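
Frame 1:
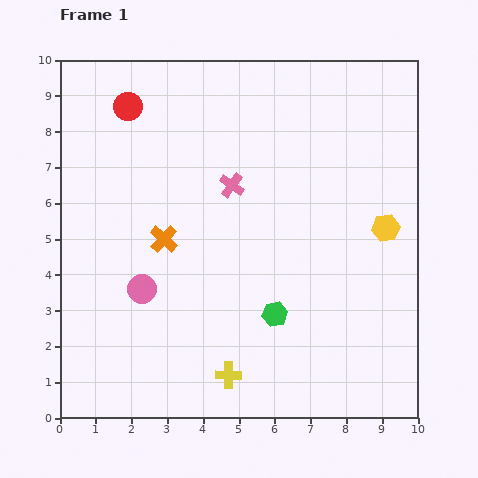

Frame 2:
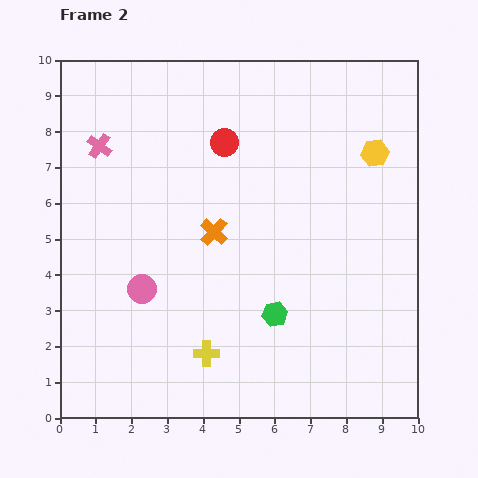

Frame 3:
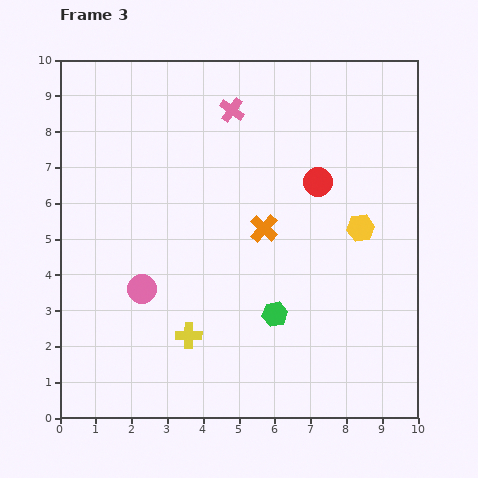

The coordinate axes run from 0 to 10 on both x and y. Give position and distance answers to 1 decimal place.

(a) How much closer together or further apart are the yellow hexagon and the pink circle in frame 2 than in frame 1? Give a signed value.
+0.5

Distance in frame 1: 7.0. Distance in frame 2: 7.5.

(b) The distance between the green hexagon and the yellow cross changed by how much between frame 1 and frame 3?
+0.4

Distance in frame 1: 2.1. Distance in frame 3: 2.5.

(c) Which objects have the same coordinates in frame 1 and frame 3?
the green hexagon, the pink circle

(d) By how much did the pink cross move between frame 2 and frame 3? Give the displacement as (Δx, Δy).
(3.7, 1.0)

The pink cross was at (1.1, 7.6) in frame 2 and (4.8, 8.6) in frame 3.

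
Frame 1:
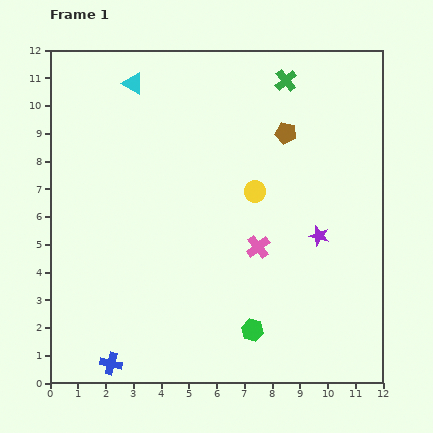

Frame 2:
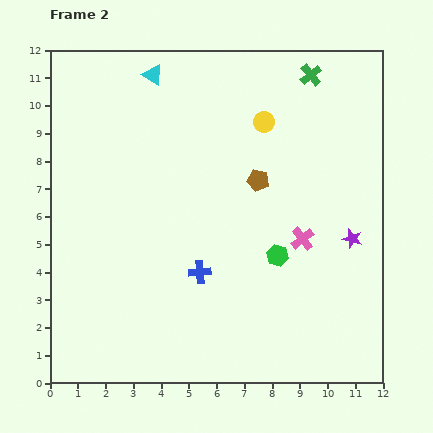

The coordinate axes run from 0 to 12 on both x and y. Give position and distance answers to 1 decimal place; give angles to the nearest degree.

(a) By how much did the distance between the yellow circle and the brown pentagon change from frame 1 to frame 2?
-0.3

Distance in frame 1: 2.4. Distance in frame 2: 2.1.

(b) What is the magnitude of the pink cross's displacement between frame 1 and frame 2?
1.6

The pink cross moved from (7.5, 4.9) to (9.1, 5.2), a distance of √(1.6² + 0.3²) ≈ 1.6.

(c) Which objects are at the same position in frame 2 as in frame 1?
none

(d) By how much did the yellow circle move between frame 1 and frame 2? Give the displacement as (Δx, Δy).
(0.3, 2.5)

The yellow circle was at (7.4, 6.9) in frame 1 and (7.7, 9.4) in frame 2.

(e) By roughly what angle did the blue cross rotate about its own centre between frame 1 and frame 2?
19° counter-clockwise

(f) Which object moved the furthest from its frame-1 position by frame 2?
the blue cross

(moved 4.6; next 2.8)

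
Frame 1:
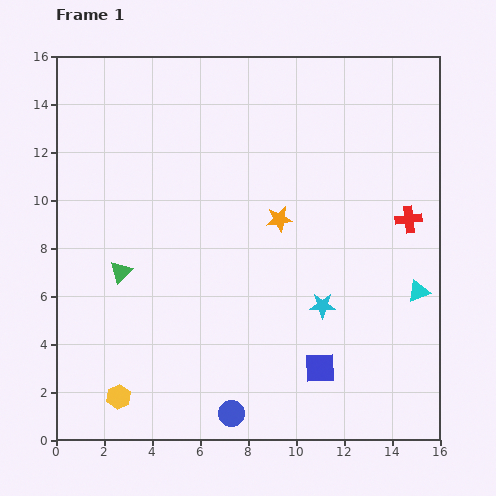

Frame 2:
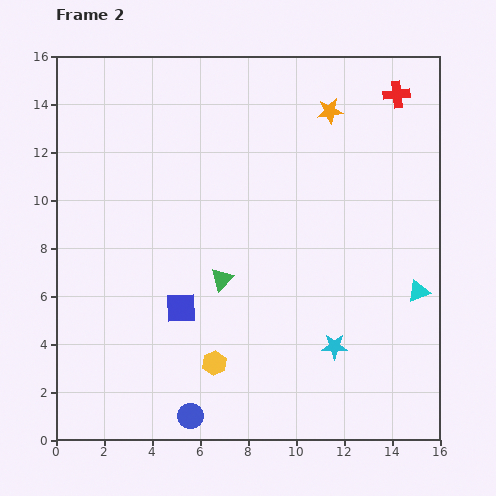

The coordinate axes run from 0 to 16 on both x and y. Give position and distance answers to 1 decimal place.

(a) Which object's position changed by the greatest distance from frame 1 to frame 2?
the blue square

(moved 6.3; next 5.2)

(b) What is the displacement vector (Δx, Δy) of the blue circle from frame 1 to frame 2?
(-1.7, -0.1)

The blue circle was at (7.3, 1.1) in frame 1 and (5.6, 1.0) in frame 2.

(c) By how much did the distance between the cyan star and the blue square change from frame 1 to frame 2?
+4.0

Distance in frame 1: 2.6. Distance in frame 2: 6.6.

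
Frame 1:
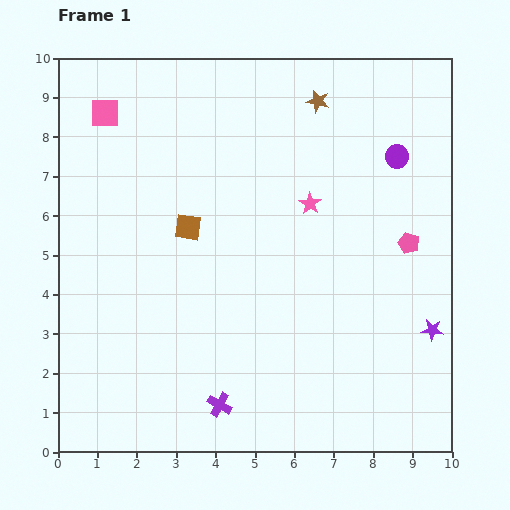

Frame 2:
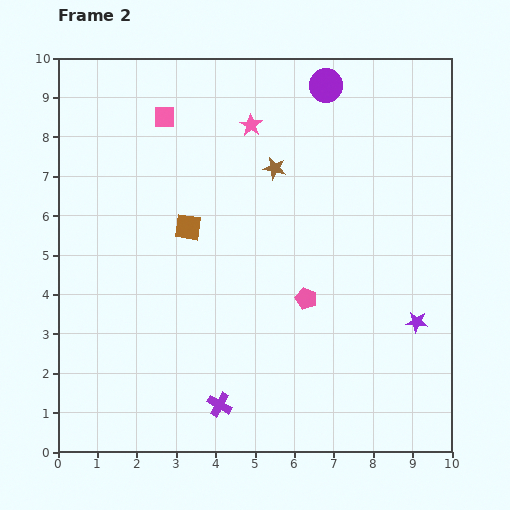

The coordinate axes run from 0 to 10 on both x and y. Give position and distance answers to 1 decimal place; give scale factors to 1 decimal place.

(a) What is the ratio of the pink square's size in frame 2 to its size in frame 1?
0.7×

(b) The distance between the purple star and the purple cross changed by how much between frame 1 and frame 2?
-0.3

Distance in frame 1: 5.7. Distance in frame 2: 5.4.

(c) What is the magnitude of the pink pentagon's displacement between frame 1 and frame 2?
3.0

The pink pentagon moved from (8.9, 5.3) to (6.3, 3.9), a distance of √(2.6² + 1.4²) ≈ 3.0.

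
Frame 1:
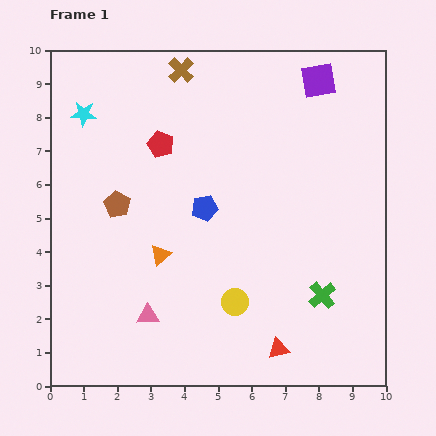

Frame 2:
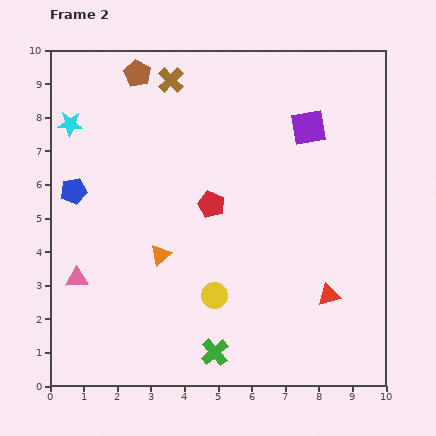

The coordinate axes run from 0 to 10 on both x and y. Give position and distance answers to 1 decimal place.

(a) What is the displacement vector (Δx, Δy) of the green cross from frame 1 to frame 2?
(-3.2, -1.7)

The green cross was at (8.1, 2.7) in frame 1 and (4.9, 1.0) in frame 2.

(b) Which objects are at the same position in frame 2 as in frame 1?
the orange triangle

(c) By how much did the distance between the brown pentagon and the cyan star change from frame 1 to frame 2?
-0.4

Distance in frame 1: 2.9. Distance in frame 2: 2.5.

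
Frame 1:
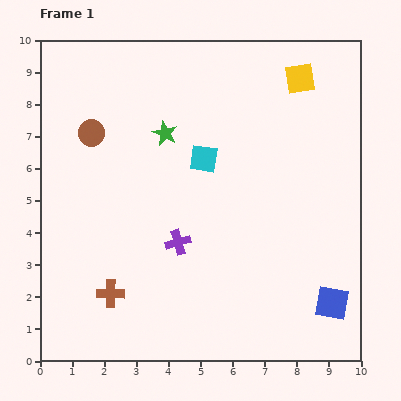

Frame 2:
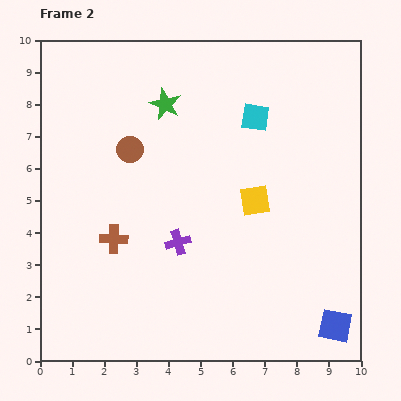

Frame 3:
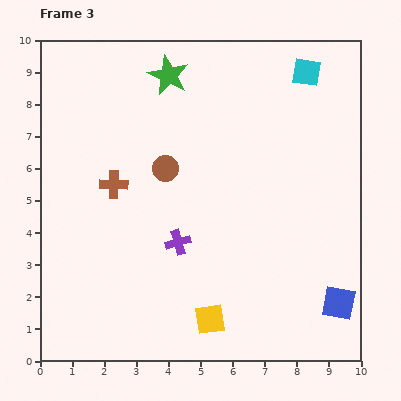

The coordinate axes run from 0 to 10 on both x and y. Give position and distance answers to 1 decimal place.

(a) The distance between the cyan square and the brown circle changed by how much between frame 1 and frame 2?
+0.4

Distance in frame 1: 3.6. Distance in frame 2: 4.0.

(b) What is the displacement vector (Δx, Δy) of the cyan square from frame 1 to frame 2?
(1.6, 1.3)

The cyan square was at (5.1, 6.3) in frame 1 and (6.7, 7.6) in frame 2.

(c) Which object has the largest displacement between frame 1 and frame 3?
the yellow square

(moved 8.0; next 4.2)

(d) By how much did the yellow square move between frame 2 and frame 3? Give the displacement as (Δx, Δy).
(-1.4, -3.7)

The yellow square was at (6.7, 5.0) in frame 2 and (5.3, 1.3) in frame 3.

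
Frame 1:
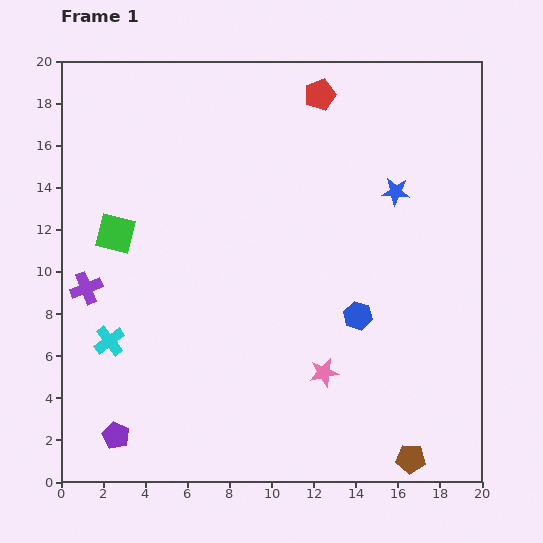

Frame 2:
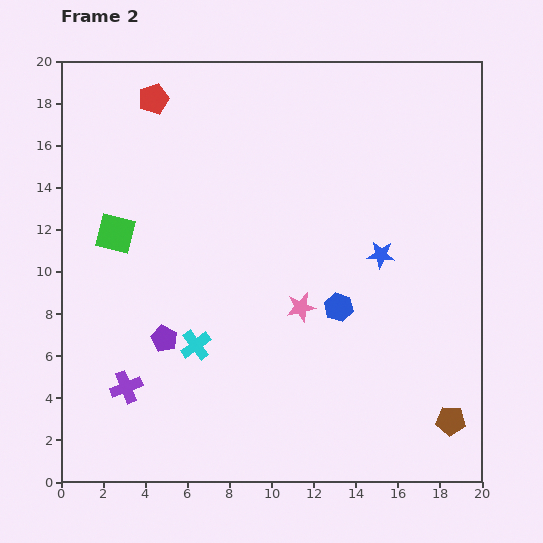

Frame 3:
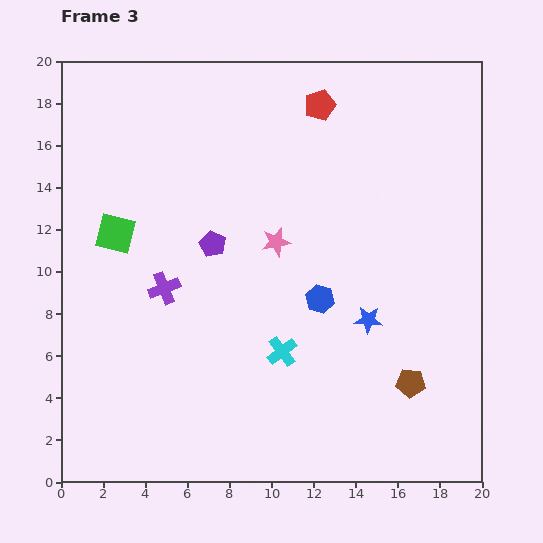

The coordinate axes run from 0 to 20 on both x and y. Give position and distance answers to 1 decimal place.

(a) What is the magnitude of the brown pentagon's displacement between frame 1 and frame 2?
2.6

The brown pentagon moved from (16.6, 1.1) to (18.5, 2.9), a distance of √(1.9² + 1.8²) ≈ 2.6.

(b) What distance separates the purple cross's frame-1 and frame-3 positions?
3.7

The purple cross moved from (1.2, 9.2) to (4.9, 9.2), a distance of √(3.7² + 0.0²) ≈ 3.7.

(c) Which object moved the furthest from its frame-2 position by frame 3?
the red pentagon

(moved 7.9; next 5.1)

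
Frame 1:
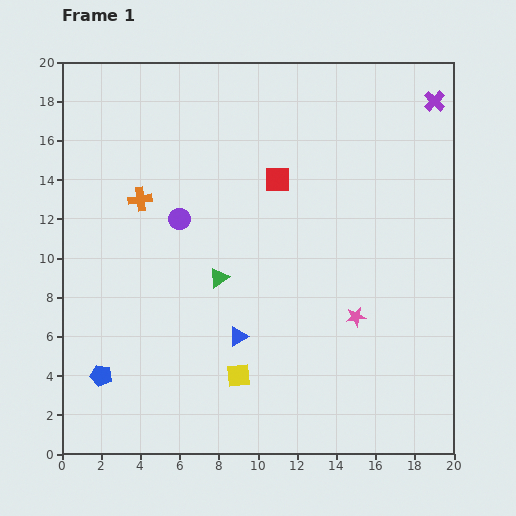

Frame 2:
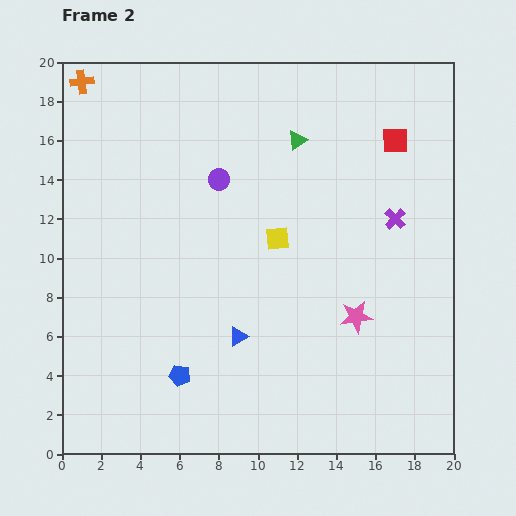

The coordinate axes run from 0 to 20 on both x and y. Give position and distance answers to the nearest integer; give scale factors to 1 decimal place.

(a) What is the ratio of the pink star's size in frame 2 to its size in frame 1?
1.7×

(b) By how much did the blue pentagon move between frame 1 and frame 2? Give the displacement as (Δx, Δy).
(4, 0)

The blue pentagon was at (2, 4) in frame 1 and (6, 4) in frame 2.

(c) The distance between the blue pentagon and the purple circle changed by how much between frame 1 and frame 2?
+1

Distance in frame 1: 9. Distance in frame 2: 10.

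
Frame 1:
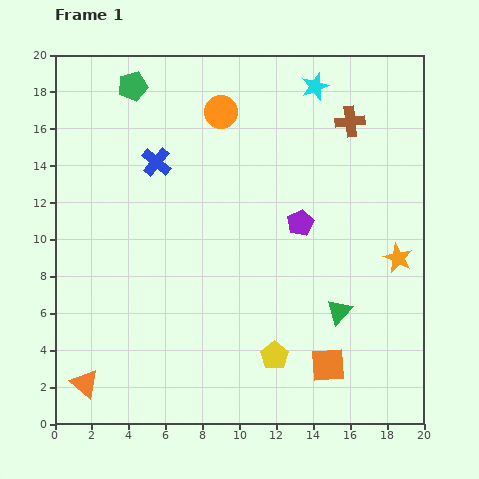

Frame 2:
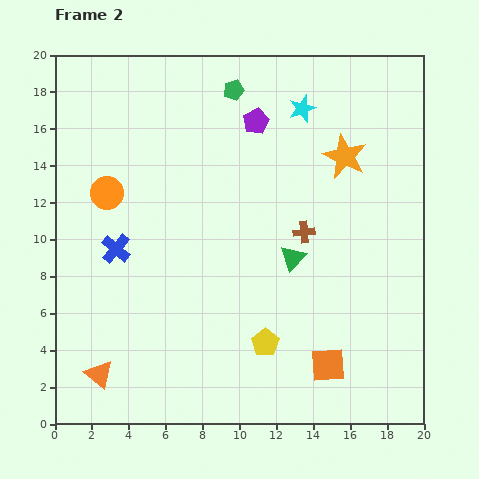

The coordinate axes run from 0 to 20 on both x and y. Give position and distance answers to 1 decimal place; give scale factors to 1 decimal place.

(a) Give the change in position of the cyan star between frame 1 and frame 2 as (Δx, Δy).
(-0.7, -1.2)

The cyan star was at (14.1, 18.3) in frame 1 and (13.4, 17.1) in frame 2.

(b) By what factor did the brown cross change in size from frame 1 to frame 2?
0.7×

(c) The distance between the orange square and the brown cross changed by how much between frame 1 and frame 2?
-6.0

Distance in frame 1: 13.3. Distance in frame 2: 7.3.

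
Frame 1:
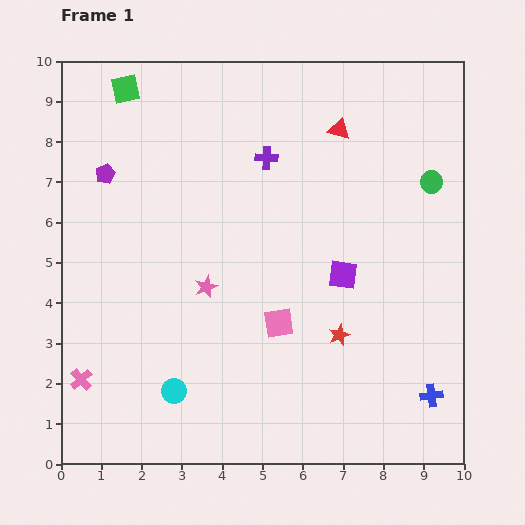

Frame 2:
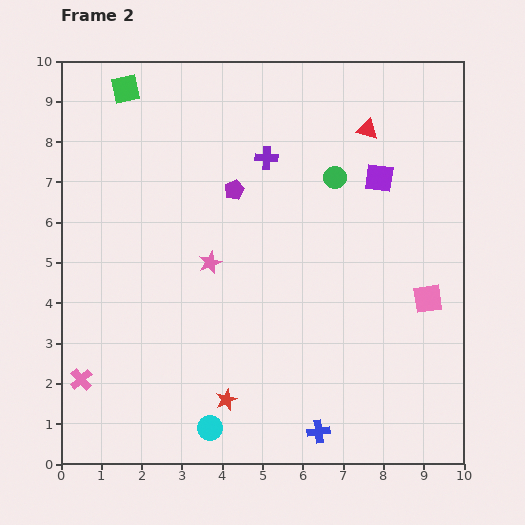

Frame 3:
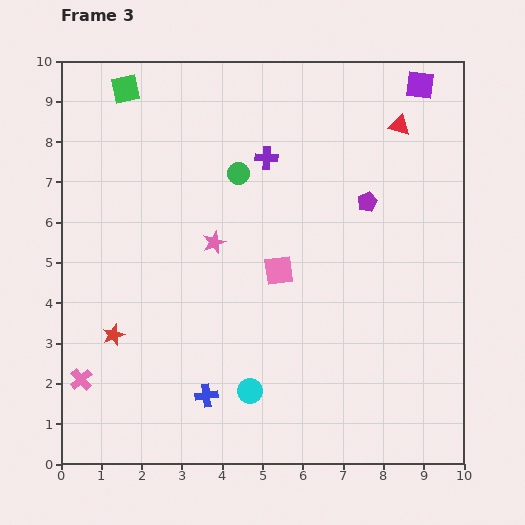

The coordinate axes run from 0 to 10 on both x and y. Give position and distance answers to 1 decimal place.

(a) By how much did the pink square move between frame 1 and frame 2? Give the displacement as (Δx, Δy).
(3.7, 0.6)

The pink square was at (5.4, 3.5) in frame 1 and (9.1, 4.1) in frame 2.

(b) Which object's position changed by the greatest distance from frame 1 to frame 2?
the pink square

(moved 3.7; next 3.2)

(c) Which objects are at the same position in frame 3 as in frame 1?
the green square, the pink cross, the purple cross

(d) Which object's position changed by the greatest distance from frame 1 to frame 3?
the purple pentagon

(moved 6.5; next 5.6)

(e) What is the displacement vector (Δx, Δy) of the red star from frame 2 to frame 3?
(-2.8, 1.6)

The red star was at (4.1, 1.6) in frame 2 and (1.3, 3.2) in frame 3.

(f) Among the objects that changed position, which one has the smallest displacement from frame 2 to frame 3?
the pink star

(moved 0.5)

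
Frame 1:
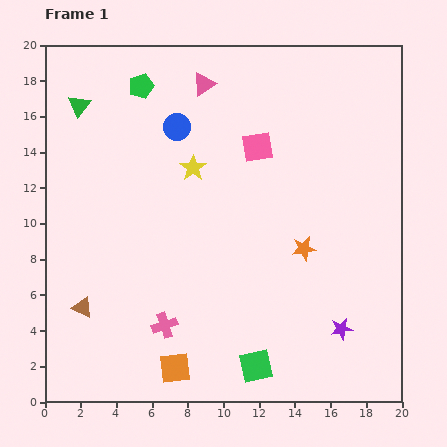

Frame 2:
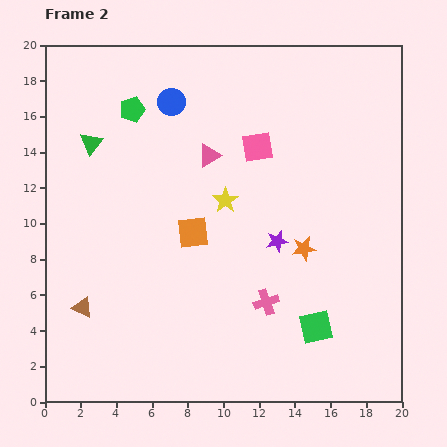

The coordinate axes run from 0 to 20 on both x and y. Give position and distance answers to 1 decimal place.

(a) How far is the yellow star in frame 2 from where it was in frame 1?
2.5

The yellow star moved from (8.3, 13.1) to (10.1, 11.3), a distance of √(1.8² + 1.8²) ≈ 2.5.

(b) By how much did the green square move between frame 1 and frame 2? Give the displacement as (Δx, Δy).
(3.4, 2.2)

The green square was at (11.8, 2.0) in frame 1 and (15.2, 4.2) in frame 2.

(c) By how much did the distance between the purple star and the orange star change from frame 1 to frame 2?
-3.4

Distance in frame 1: 5.0. Distance in frame 2: 1.6.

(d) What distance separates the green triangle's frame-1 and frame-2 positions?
2.2

The green triangle moved from (1.9, 16.6) to (2.6, 14.5), a distance of √(0.7² + 2.1²) ≈ 2.2.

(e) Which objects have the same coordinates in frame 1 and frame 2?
the brown triangle, the orange star, the pink square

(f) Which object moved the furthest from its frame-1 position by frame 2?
the orange square

(moved 7.7; next 6.1)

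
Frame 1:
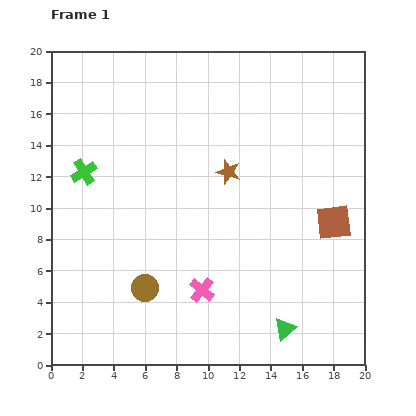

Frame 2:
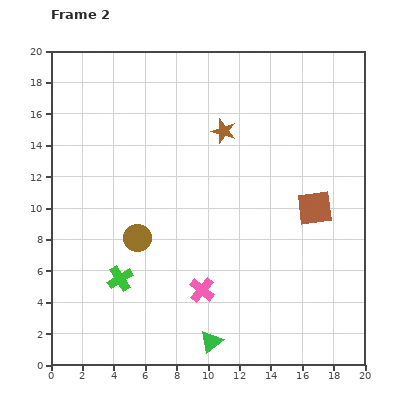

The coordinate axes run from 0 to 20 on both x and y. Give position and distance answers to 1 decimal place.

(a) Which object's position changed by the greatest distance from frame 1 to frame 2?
the green cross

(moved 7.2; next 4.8)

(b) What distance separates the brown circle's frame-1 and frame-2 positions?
3.2

The brown circle moved from (6.0, 4.9) to (5.5, 8.1), a distance of √(0.5² + 3.2²) ≈ 3.2.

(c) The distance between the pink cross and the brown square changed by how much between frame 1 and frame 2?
-0.5

Distance in frame 1: 9.4. Distance in frame 2: 8.9.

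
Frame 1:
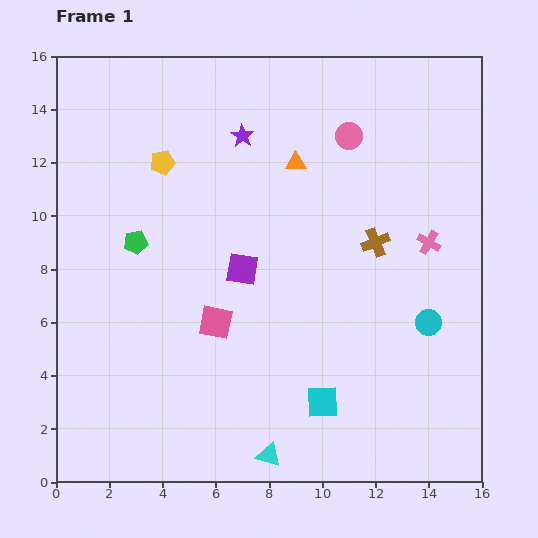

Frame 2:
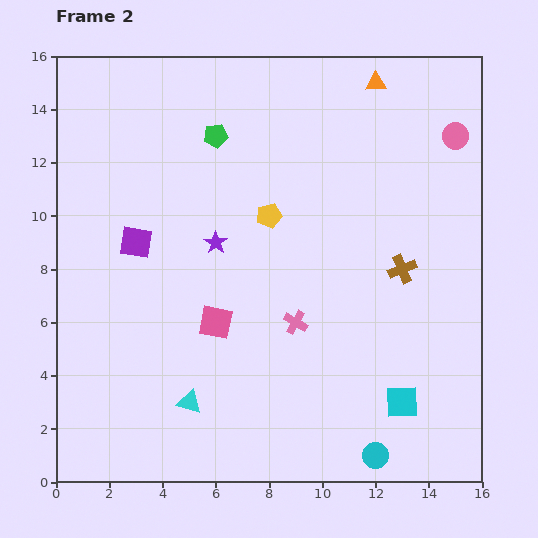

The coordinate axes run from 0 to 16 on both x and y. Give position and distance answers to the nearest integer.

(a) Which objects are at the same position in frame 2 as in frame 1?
the pink square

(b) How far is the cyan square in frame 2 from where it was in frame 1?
3

The cyan square moved from (10, 3) to (13, 3), a distance of √(3² + 0²) ≈ 3.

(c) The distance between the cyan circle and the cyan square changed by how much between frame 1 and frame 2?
-3

Distance in frame 1: 5. Distance in frame 2: 2.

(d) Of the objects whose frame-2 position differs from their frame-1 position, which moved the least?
the brown cross

(moved 1)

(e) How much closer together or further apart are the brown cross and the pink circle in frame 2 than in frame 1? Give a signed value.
+1

Distance in frame 1: 4. Distance in frame 2: 5.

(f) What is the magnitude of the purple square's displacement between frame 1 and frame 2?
4

The purple square moved from (7, 8) to (3, 9), a distance of √(4² + 1²) ≈ 4.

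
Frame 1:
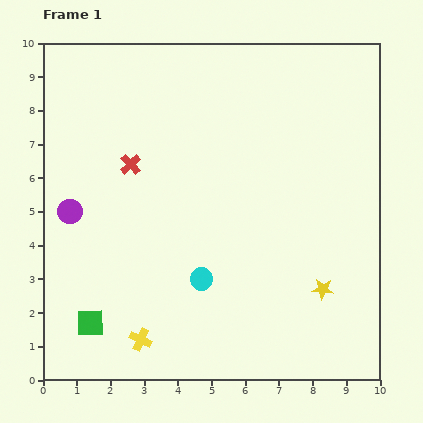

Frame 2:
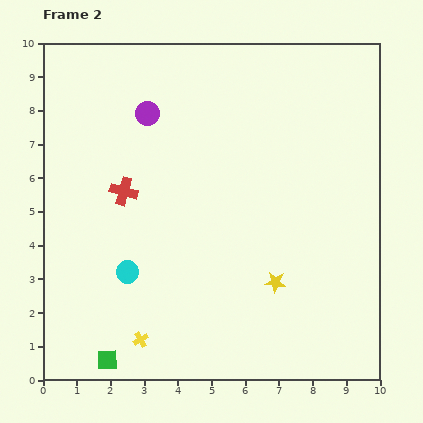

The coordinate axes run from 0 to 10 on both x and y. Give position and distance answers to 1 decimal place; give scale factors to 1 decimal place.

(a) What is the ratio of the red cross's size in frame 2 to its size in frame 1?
1.3×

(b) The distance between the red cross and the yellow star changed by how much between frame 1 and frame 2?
-1.6

Distance in frame 1: 6.8. Distance in frame 2: 5.2.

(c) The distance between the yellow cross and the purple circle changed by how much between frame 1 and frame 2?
+2.4

Distance in frame 1: 4.3. Distance in frame 2: 6.7.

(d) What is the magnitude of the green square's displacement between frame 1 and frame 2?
1.2

The green square moved from (1.4, 1.7) to (1.9, 0.6), a distance of √(0.5² + 1.1²) ≈ 1.2.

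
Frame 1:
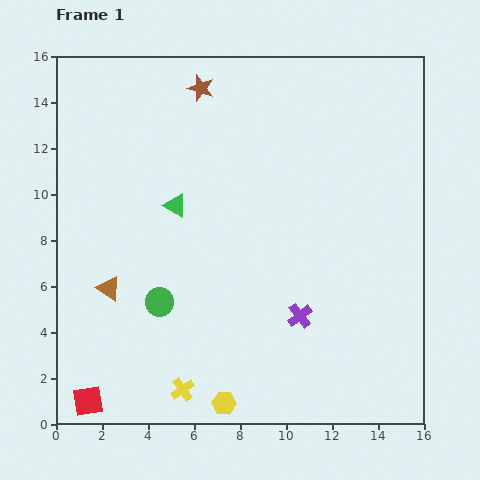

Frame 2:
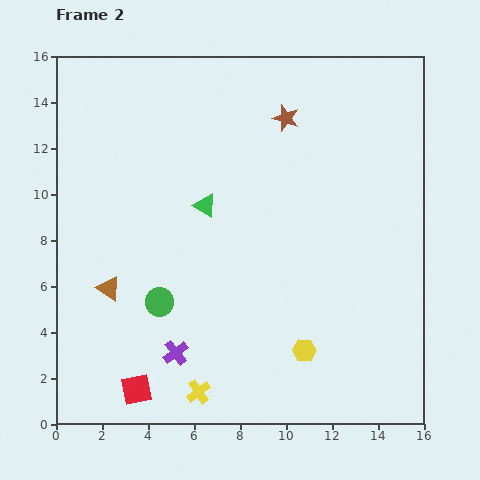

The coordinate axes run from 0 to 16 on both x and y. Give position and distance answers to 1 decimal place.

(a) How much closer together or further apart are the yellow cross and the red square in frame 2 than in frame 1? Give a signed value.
-1.4

Distance in frame 1: 4.1. Distance in frame 2: 2.7.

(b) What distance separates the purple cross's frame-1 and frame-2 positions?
5.6

The purple cross moved from (10.6, 4.7) to (5.2, 3.1), a distance of √(5.4² + 1.6²) ≈ 5.6.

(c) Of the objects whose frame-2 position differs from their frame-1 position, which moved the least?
the yellow cross

(moved 0.7)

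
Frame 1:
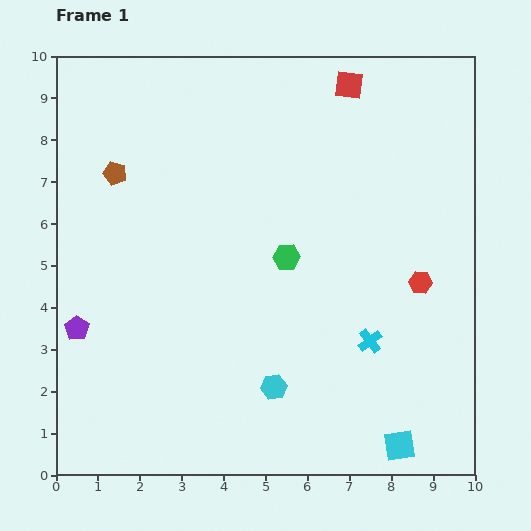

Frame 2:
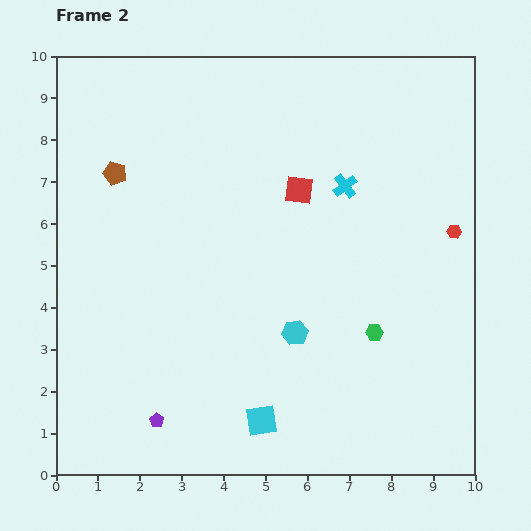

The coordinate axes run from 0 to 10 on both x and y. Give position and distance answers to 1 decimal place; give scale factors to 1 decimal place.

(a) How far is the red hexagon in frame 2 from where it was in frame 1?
1.4

The red hexagon moved from (8.7, 4.6) to (9.5, 5.8), a distance of √(0.8² + 1.2²) ≈ 1.4.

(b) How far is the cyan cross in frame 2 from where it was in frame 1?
3.7

The cyan cross moved from (7.5, 3.2) to (6.9, 6.9), a distance of √(0.6² + 3.7²) ≈ 3.7.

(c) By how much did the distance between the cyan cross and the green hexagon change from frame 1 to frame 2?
+0.8

Distance in frame 1: 2.8. Distance in frame 2: 3.6.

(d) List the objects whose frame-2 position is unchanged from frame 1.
the brown pentagon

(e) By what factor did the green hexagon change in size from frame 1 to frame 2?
0.6×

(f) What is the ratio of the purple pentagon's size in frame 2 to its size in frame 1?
0.6×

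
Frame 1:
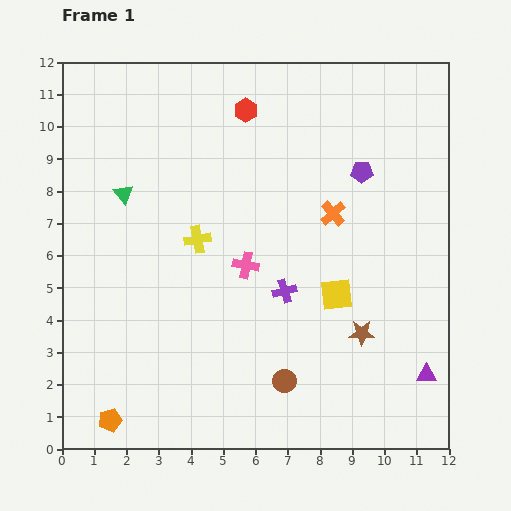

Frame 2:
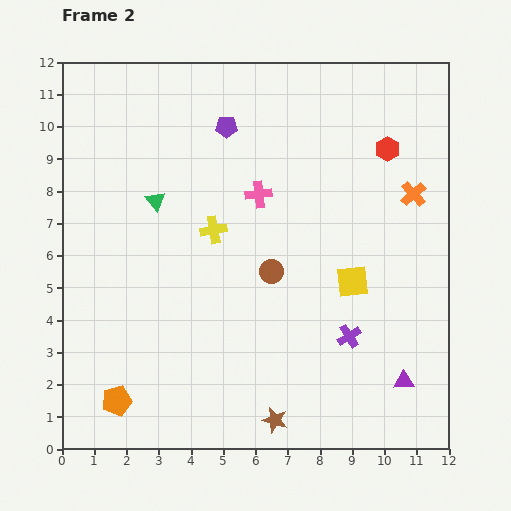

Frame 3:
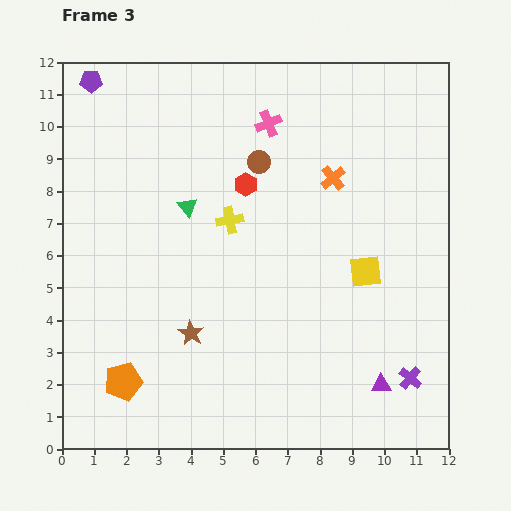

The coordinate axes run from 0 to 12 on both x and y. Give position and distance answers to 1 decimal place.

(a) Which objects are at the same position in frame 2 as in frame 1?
none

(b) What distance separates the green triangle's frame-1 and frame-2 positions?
1.0

The green triangle moved from (1.9, 7.9) to (2.9, 7.7), a distance of √(1.0² + 0.2²) ≈ 1.0.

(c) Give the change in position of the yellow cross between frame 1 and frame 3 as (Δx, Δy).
(1.0, 0.6)

The yellow cross was at (4.2, 6.5) in frame 1 and (5.2, 7.1) in frame 3.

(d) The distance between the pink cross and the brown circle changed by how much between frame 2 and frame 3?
-1.2

Distance in frame 2: 2.4. Distance in frame 3: 1.2.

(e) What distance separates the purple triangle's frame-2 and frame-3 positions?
0.7

The purple triangle moved from (10.6, 2.1) to (9.9, 2.0), a distance of √(0.7² + 0.1²) ≈ 0.7.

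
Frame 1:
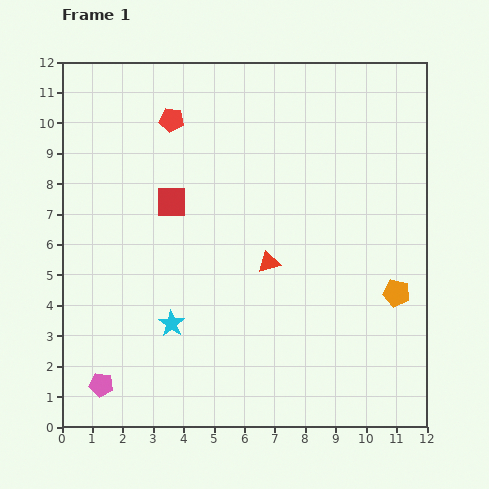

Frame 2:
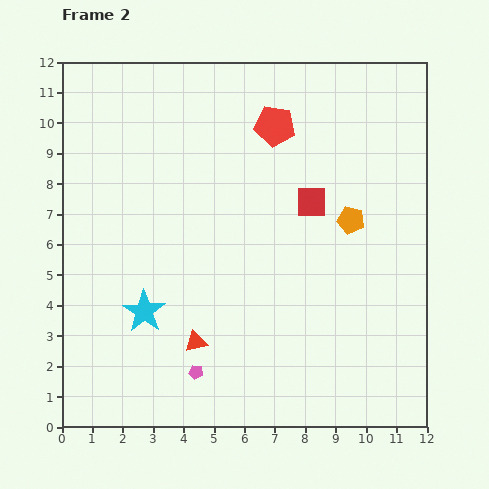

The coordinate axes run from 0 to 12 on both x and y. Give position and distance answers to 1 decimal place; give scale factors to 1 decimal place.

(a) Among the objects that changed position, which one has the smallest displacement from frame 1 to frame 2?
the cyan star

(moved 1.0)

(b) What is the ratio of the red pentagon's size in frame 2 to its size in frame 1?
1.7×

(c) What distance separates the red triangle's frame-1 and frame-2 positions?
3.5

The red triangle moved from (6.8, 5.4) to (4.4, 2.8), a distance of √(2.4² + 2.6²) ≈ 3.5.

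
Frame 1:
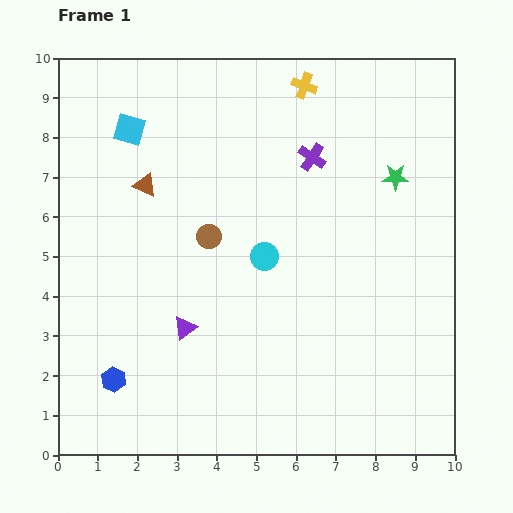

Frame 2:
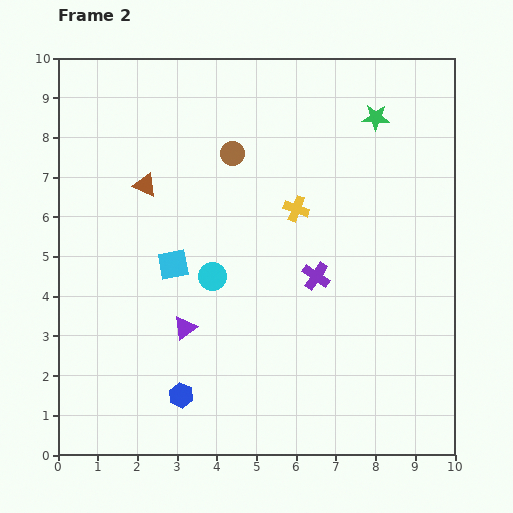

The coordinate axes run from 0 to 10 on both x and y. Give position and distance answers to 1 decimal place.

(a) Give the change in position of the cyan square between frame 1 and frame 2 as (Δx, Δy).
(1.1, -3.4)

The cyan square was at (1.8, 8.2) in frame 1 and (2.9, 4.8) in frame 2.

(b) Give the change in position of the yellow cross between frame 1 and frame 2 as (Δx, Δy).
(-0.2, -3.1)

The yellow cross was at (6.2, 9.3) in frame 1 and (6.0, 6.2) in frame 2.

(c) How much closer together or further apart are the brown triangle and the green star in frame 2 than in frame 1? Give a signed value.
-0.3

Distance in frame 1: 6.3. Distance in frame 2: 6.0.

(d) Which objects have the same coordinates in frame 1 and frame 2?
the purple triangle, the brown triangle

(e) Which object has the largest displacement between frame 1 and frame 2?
the cyan square

(moved 3.6; next 3.1)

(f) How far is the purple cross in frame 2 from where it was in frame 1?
3.0

The purple cross moved from (6.4, 7.5) to (6.5, 4.5), a distance of √(0.1² + 3.0²) ≈ 3.0.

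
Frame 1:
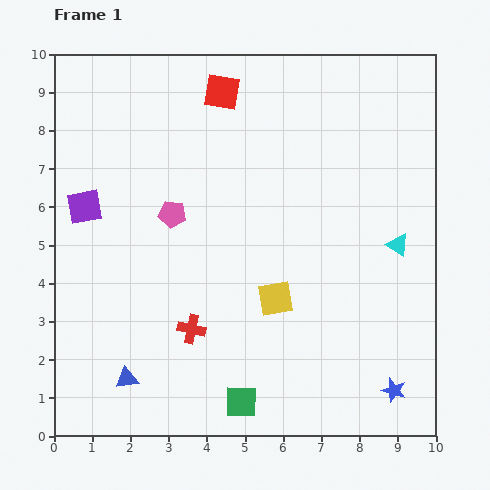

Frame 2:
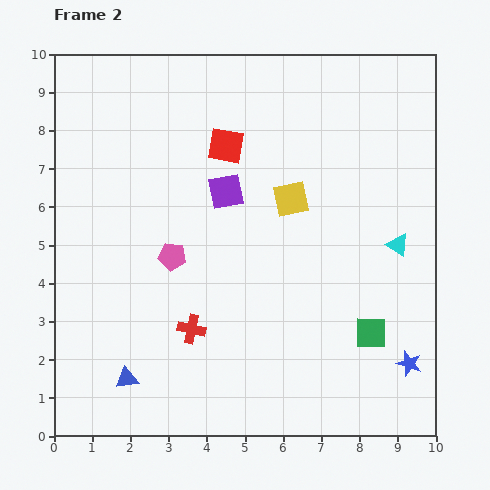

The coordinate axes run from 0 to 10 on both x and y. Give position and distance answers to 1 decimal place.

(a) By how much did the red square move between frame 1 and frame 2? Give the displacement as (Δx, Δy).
(0.1, -1.4)

The red square was at (4.4, 9.0) in frame 1 and (4.5, 7.6) in frame 2.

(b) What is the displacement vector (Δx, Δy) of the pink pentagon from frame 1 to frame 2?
(0.0, -1.1)

The pink pentagon was at (3.1, 5.8) in frame 1 and (3.1, 4.7) in frame 2.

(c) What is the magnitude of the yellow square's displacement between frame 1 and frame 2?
2.6

The yellow square moved from (5.8, 3.6) to (6.2, 6.2), a distance of √(0.4² + 2.6²) ≈ 2.6.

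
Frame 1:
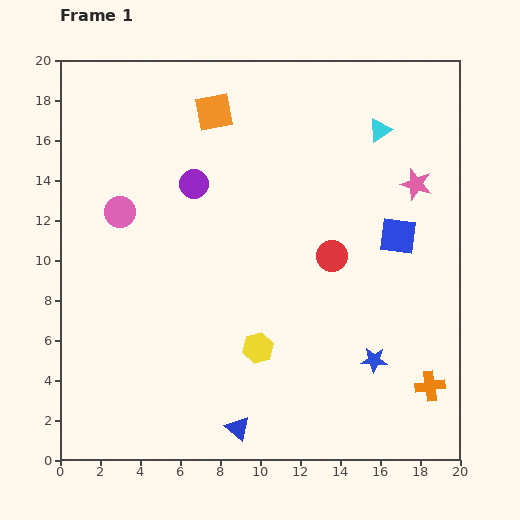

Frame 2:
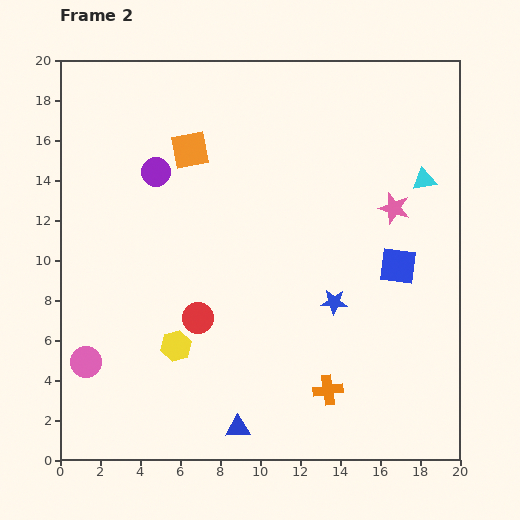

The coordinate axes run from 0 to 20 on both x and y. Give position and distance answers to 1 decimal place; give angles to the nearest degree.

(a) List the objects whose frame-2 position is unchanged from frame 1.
the blue triangle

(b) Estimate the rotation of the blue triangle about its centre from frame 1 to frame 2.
43° counter-clockwise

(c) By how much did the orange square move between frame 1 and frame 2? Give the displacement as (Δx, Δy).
(-1.2, -1.9)

The orange square was at (7.7, 17.4) in frame 1 and (6.5, 15.5) in frame 2.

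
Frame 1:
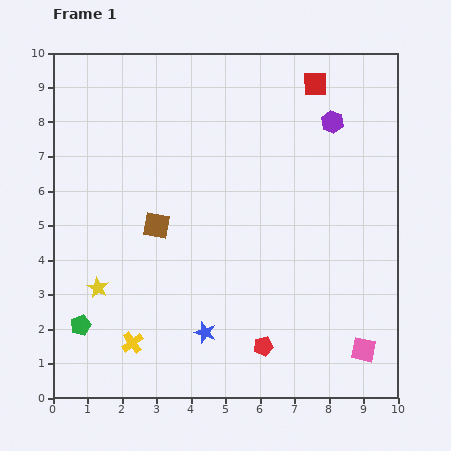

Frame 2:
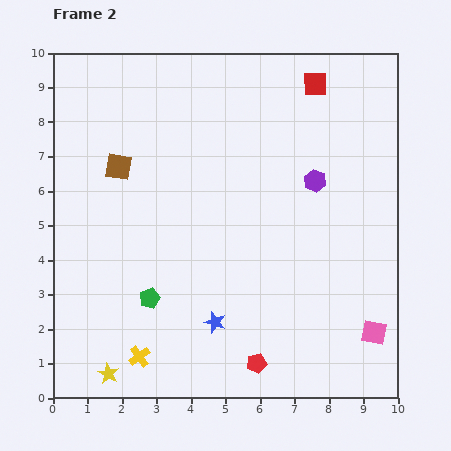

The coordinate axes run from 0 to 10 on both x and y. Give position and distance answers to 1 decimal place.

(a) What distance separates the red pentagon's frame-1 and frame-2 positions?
0.5

The red pentagon moved from (6.1, 1.5) to (5.9, 1.0), a distance of √(0.2² + 0.5²) ≈ 0.5.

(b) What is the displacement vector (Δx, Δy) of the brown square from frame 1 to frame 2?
(-1.1, 1.7)

The brown square was at (3.0, 5.0) in frame 1 and (1.9, 6.7) in frame 2.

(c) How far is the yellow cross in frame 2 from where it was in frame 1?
0.4

The yellow cross moved from (2.3, 1.6) to (2.5, 1.2), a distance of √(0.2² + 0.4²) ≈ 0.4.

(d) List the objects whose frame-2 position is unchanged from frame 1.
the red square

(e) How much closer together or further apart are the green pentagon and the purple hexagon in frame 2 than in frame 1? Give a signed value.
-3.5

Distance in frame 1: 9.4. Distance in frame 2: 5.9.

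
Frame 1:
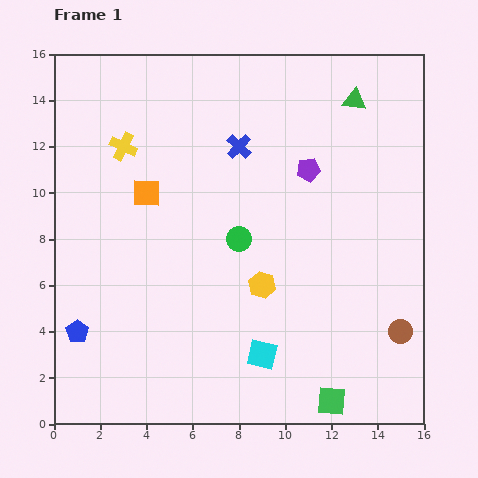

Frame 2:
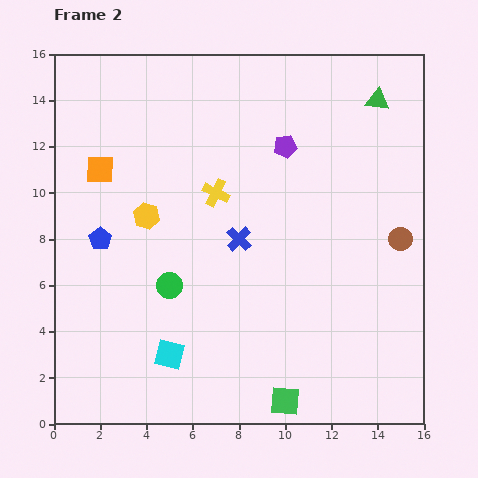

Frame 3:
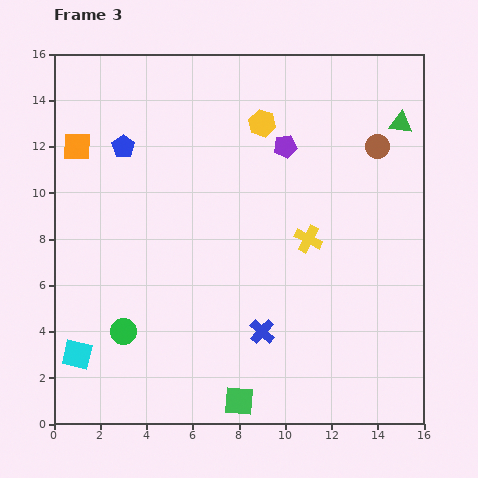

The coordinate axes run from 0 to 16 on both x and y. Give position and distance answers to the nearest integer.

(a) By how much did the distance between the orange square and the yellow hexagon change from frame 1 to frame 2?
-3

Distance in frame 1: 6. Distance in frame 2: 3.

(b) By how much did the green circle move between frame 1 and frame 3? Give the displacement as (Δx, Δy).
(-5, -4)

The green circle was at (8, 8) in frame 1 and (3, 4) in frame 3.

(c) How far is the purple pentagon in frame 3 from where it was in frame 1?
1

The purple pentagon moved from (11, 11) to (10, 12), a distance of √(1² + 1²) ≈ 1.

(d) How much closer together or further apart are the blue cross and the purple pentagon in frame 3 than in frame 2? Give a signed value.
+4

Distance in frame 2: 4. Distance in frame 3: 8.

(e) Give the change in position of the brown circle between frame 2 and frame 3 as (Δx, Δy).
(-1, 4)

The brown circle was at (15, 8) in frame 2 and (14, 12) in frame 3.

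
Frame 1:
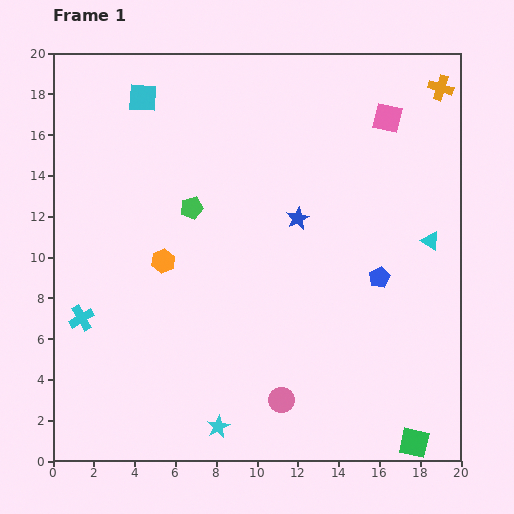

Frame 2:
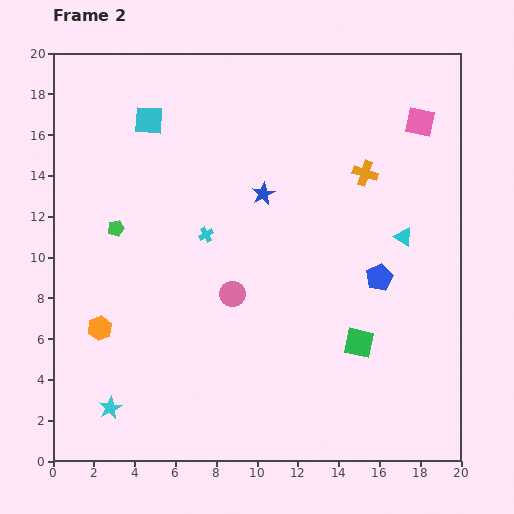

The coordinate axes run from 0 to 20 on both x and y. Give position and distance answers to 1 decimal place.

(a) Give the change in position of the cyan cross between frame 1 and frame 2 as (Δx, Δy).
(6.1, 4.1)

The cyan cross was at (1.4, 7.0) in frame 1 and (7.5, 11.1) in frame 2.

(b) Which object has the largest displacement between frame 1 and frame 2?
the cyan cross

(moved 7.3; next 5.7)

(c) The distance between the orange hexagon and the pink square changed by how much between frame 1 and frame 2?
+5.7

Distance in frame 1: 13.0. Distance in frame 2: 18.7.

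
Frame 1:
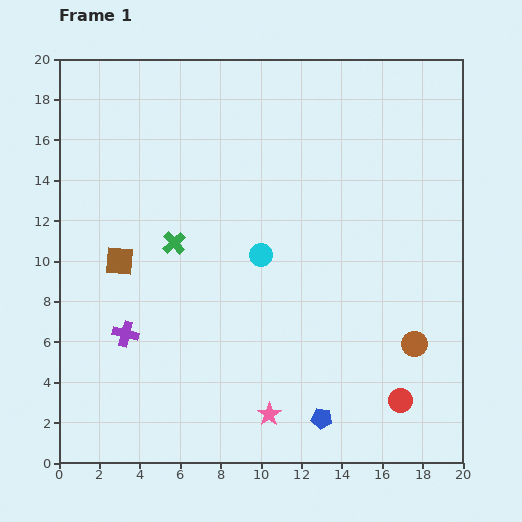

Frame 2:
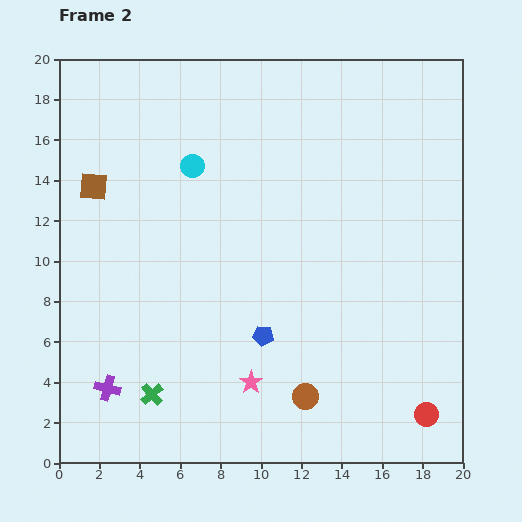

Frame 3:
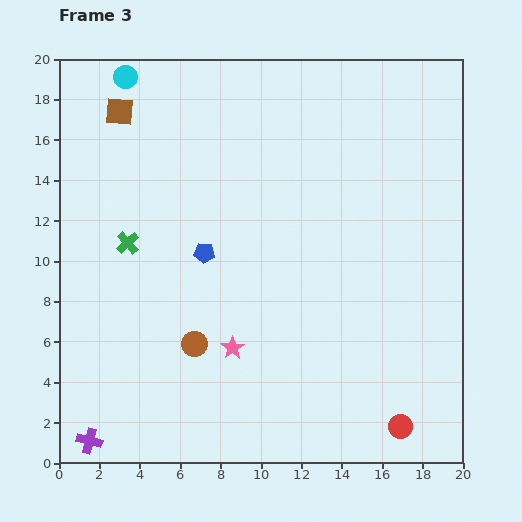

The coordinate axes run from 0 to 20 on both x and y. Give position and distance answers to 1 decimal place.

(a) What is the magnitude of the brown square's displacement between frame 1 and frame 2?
3.9

The brown square moved from (3.0, 10.0) to (1.7, 13.7), a distance of √(1.3² + 3.7²) ≈ 3.9.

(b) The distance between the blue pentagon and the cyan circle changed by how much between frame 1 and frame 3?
+0.9

Distance in frame 1: 8.6. Distance in frame 3: 9.5.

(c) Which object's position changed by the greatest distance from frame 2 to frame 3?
the green cross

(moved 7.6; next 6.1)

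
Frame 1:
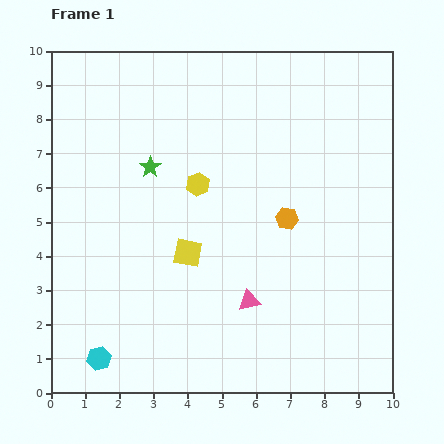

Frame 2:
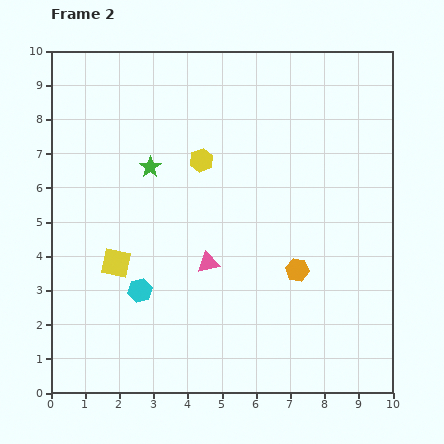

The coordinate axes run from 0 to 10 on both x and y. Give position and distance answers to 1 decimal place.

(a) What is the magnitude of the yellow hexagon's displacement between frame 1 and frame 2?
0.7

The yellow hexagon moved from (4.3, 6.1) to (4.4, 6.8), a distance of √(0.1² + 0.7²) ≈ 0.7.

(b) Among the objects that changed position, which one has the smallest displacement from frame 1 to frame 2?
the yellow hexagon

(moved 0.7)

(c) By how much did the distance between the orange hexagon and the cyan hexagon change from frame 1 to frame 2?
-2.3

Distance in frame 1: 6.9. Distance in frame 2: 4.6.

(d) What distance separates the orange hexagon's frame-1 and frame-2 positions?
1.5

The orange hexagon moved from (6.9, 5.1) to (7.2, 3.6), a distance of √(0.3² + 1.5²) ≈ 1.5.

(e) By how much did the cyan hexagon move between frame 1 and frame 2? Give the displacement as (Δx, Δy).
(1.2, 2.0)

The cyan hexagon was at (1.4, 1.0) in frame 1 and (2.6, 3.0) in frame 2.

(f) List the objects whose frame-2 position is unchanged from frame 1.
the green star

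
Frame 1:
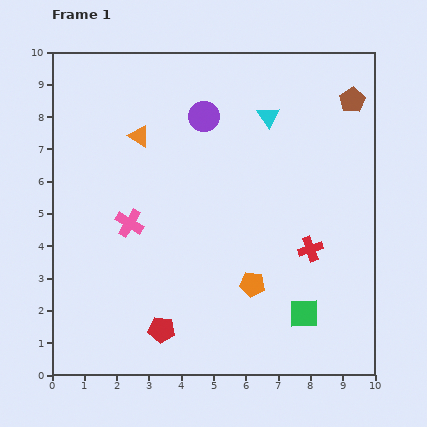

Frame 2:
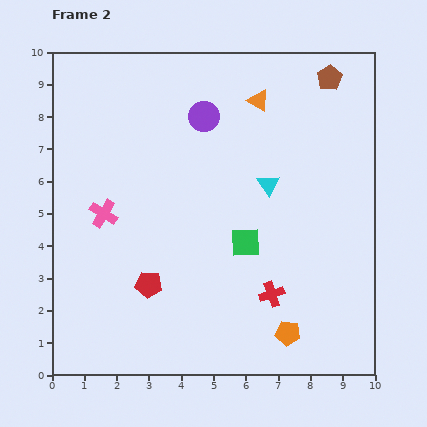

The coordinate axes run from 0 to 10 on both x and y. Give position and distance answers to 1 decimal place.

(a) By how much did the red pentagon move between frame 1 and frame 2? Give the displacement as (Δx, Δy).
(-0.4, 1.4)

The red pentagon was at (3.4, 1.4) in frame 1 and (3.0, 2.8) in frame 2.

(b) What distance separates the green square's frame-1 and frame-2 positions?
2.8

The green square moved from (7.8, 1.9) to (6.0, 4.1), a distance of √(1.8² + 2.2²) ≈ 2.8.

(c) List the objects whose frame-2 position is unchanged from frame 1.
the purple circle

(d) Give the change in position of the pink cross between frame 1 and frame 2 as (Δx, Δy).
(-0.8, 0.3)

The pink cross was at (2.4, 4.7) in frame 1 and (1.6, 5.0) in frame 2.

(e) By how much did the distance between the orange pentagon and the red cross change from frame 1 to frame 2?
-0.8

Distance in frame 1: 2.1. Distance in frame 2: 1.3.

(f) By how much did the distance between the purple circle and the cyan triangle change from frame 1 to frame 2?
+0.9

Distance in frame 1: 2.0. Distance in frame 2: 2.9.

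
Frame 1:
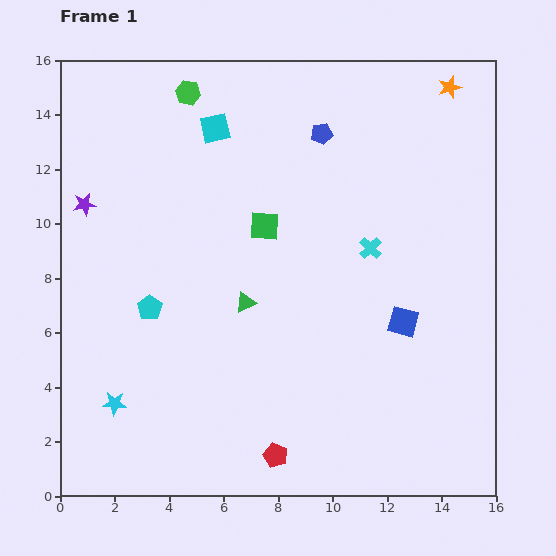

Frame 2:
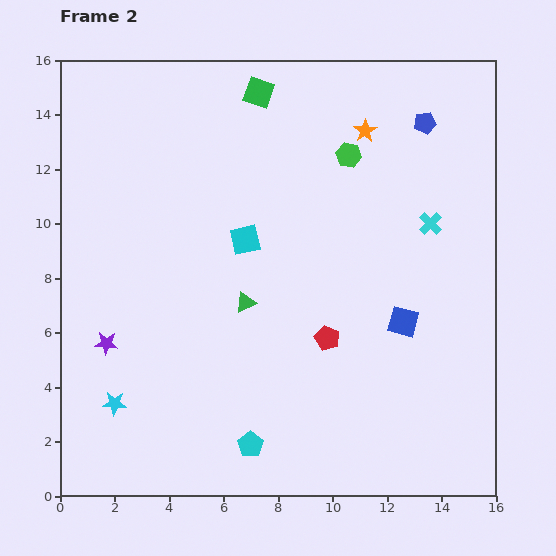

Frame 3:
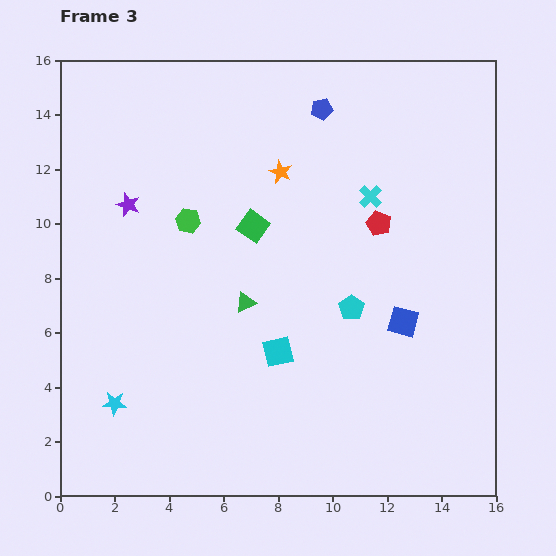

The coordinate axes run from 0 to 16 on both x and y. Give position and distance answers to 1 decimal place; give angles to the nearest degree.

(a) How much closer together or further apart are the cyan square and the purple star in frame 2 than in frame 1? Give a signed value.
+0.8

Distance in frame 1: 5.6. Distance in frame 2: 6.4.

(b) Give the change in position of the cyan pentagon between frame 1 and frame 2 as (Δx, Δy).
(3.7, -5.0)

The cyan pentagon was at (3.3, 6.9) in frame 1 and (7.0, 1.9) in frame 2.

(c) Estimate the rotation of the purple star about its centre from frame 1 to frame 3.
30° clockwise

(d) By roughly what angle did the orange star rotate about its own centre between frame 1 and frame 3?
30° counter-clockwise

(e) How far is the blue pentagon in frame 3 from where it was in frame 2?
3.8

The blue pentagon moved from (13.4, 13.7) to (9.6, 14.2), a distance of √(3.8² + 0.5²) ≈ 3.8.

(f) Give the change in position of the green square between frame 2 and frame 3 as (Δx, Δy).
(-0.2, -4.9)

The green square was at (7.3, 14.8) in frame 2 and (7.1, 9.9) in frame 3.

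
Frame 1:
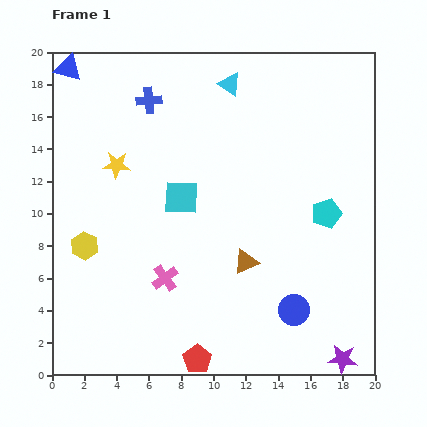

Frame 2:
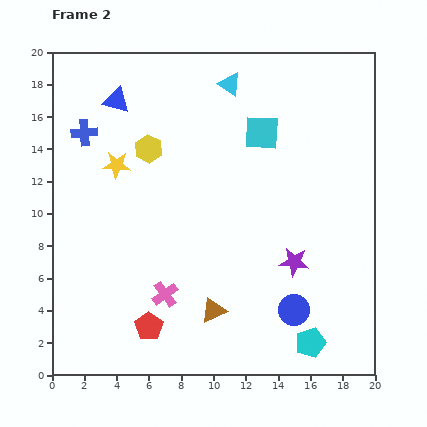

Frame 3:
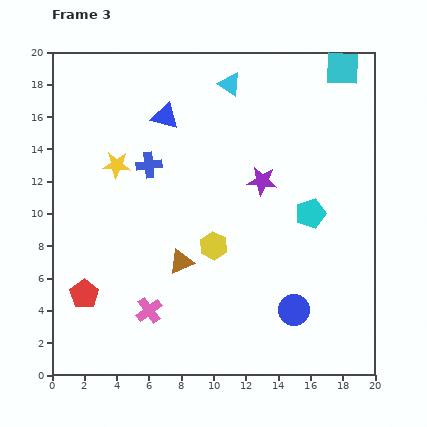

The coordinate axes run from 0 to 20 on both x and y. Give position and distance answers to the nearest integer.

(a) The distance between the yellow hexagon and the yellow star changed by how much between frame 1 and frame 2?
-3

Distance in frame 1: 5. Distance in frame 2: 2.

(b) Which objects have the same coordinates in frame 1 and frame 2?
the blue circle, the cyan triangle, the yellow star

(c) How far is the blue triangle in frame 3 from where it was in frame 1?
7

The blue triangle moved from (1, 19) to (7, 16), a distance of √(6² + 3²) ≈ 7.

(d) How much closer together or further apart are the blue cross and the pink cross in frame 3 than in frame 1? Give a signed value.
-2

Distance in frame 1: 11. Distance in frame 3: 9.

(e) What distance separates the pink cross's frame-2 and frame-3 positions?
1

The pink cross moved from (7, 5) to (6, 4), a distance of √(1² + 1²) ≈ 1.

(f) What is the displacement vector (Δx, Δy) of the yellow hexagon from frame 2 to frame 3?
(4, -6)

The yellow hexagon was at (6, 14) in frame 2 and (10, 8) in frame 3.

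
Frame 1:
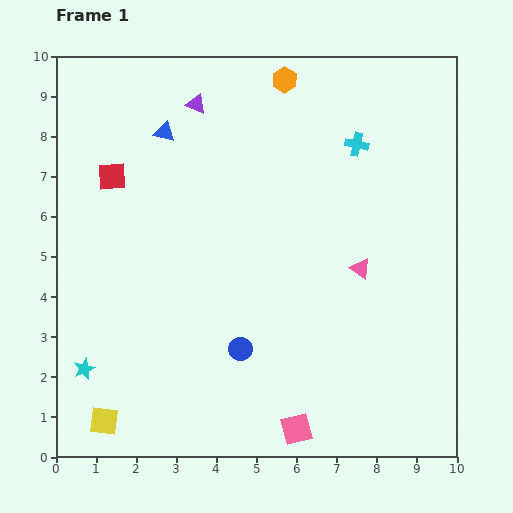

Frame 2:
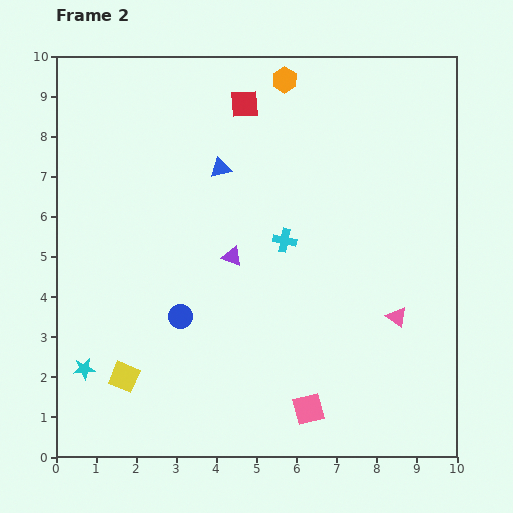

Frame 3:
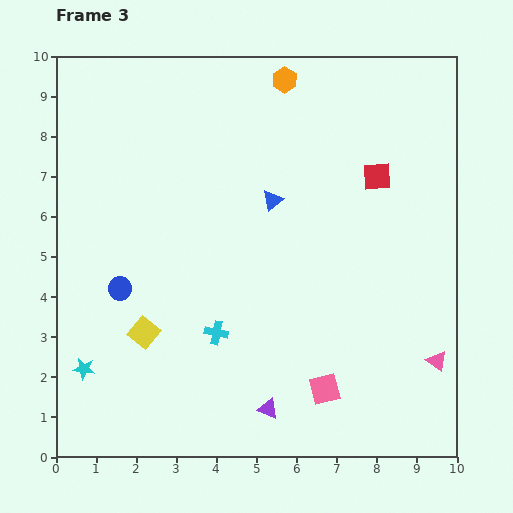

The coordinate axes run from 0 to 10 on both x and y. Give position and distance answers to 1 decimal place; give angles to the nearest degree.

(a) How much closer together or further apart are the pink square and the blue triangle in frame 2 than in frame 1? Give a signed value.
-1.7

Distance in frame 1: 8.1. Distance in frame 2: 6.4.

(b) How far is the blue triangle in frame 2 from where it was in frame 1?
1.7

The blue triangle moved from (2.7, 8.1) to (4.1, 7.2), a distance of √(1.4² + 0.9²) ≈ 1.7.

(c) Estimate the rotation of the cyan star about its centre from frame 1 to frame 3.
30° clockwise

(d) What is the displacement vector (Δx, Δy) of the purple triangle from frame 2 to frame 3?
(0.9, -3.8)

The purple triangle was at (4.4, 5.0) in frame 2 and (5.3, 1.2) in frame 3.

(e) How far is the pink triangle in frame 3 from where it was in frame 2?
1.5

The pink triangle moved from (8.5, 3.5) to (9.5, 2.4), a distance of √(1.0² + 1.1²) ≈ 1.5.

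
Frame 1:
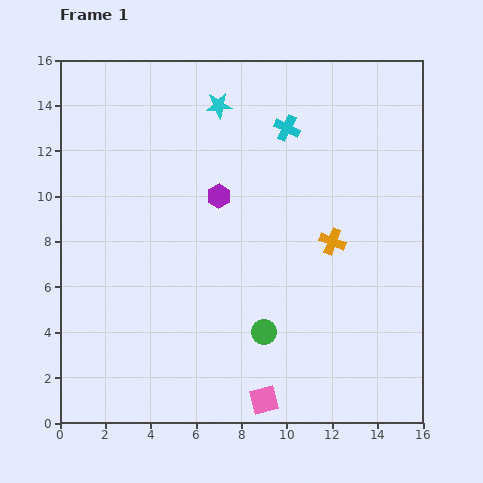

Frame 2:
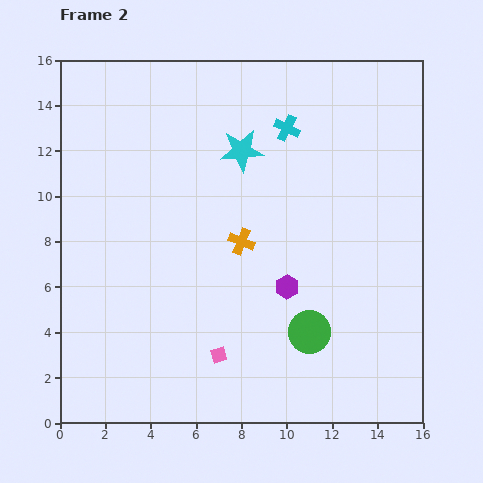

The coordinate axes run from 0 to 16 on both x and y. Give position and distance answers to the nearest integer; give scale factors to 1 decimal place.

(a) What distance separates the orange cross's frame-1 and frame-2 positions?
4

The orange cross moved from (12, 8) to (8, 8), a distance of √(4² + 0²) ≈ 4.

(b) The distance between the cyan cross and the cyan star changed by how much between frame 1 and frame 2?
-1

Distance in frame 1: 3. Distance in frame 2: 2.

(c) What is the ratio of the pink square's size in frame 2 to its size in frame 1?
0.6×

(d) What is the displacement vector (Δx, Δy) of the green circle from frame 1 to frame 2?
(2, 0)

The green circle was at (9, 4) in frame 1 and (11, 4) in frame 2.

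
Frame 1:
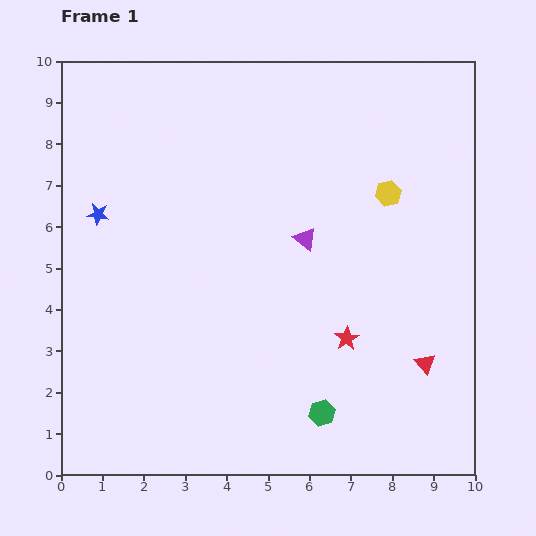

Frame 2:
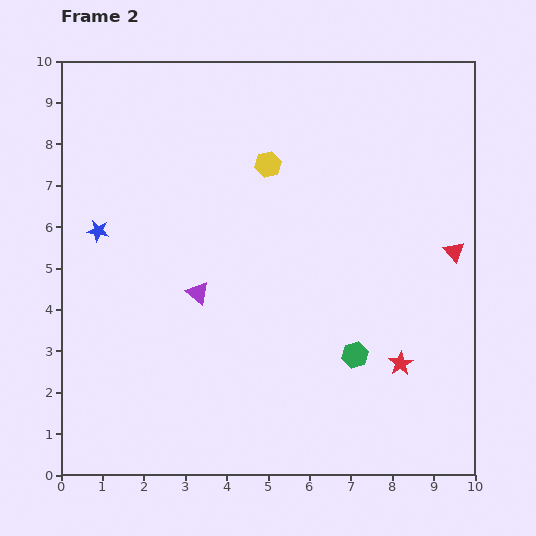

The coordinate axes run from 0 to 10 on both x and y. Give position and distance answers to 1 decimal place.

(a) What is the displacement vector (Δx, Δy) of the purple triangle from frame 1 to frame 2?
(-2.6, -1.3)

The purple triangle was at (5.9, 5.7) in frame 1 and (3.3, 4.4) in frame 2.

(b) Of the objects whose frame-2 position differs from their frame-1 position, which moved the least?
the blue star

(moved 0.4)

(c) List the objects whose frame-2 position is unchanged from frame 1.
none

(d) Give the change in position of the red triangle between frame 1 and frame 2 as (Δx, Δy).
(0.7, 2.7)

The red triangle was at (8.8, 2.7) in frame 1 and (9.5, 5.4) in frame 2.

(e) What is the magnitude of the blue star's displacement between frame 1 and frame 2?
0.4

The blue star moved from (0.9, 6.3) to (0.9, 5.9), a distance of √(0.0² + 0.4²) ≈ 0.4.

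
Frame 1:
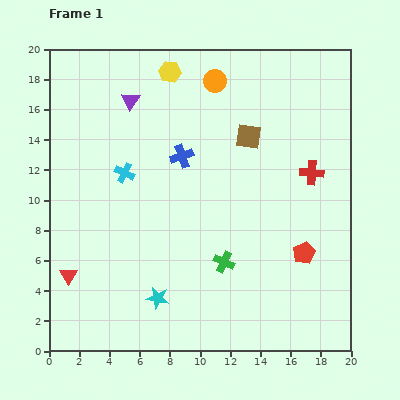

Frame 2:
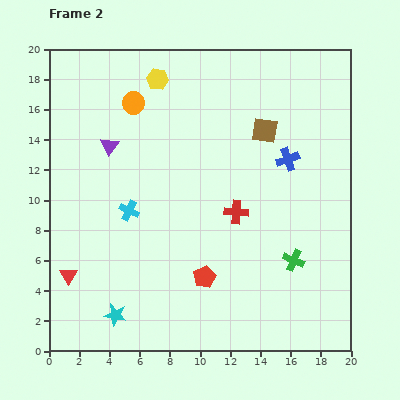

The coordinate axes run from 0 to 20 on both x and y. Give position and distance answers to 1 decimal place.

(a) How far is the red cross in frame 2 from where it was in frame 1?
5.6

The red cross moved from (17.4, 11.8) to (12.4, 9.2), a distance of √(5.0² + 2.6²) ≈ 5.6.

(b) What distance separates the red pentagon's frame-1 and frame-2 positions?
6.8

The red pentagon moved from (16.9, 6.5) to (10.3, 4.9), a distance of √(6.6² + 1.6²) ≈ 6.8.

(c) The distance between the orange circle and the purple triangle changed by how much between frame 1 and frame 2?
-2.5

Distance in frame 1: 5.7. Distance in frame 2: 3.2.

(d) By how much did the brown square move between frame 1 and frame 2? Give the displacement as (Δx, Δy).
(1.1, 0.4)

The brown square was at (13.2, 14.2) in frame 1 and (14.3, 14.6) in frame 2.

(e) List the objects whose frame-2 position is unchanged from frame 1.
the red triangle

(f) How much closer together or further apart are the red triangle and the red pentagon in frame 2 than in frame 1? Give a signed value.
-6.7

Distance in frame 1: 15.7. Distance in frame 2: 9.0.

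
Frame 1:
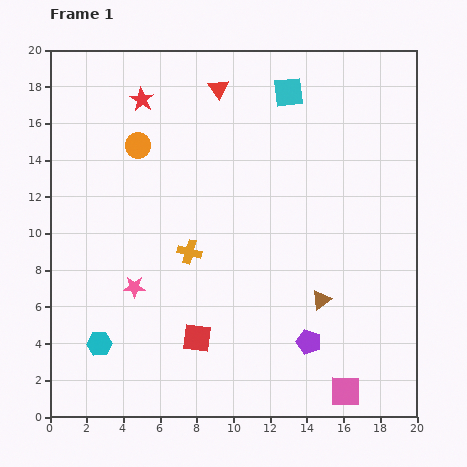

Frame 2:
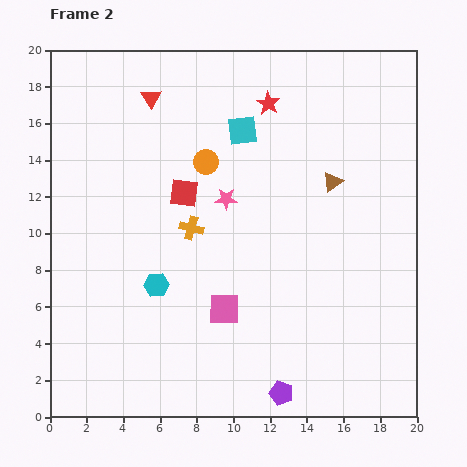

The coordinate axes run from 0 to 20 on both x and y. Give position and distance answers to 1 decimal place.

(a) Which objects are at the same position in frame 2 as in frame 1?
none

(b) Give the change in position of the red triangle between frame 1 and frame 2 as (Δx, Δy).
(-3.7, -0.5)

The red triangle was at (9.2, 17.9) in frame 1 and (5.5, 17.4) in frame 2.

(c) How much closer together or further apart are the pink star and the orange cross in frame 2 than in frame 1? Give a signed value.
-1.1

Distance in frame 1: 3.6. Distance in frame 2: 2.5.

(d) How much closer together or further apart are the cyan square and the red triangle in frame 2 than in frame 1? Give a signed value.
+1.5

Distance in frame 1: 3.8. Distance in frame 2: 5.3.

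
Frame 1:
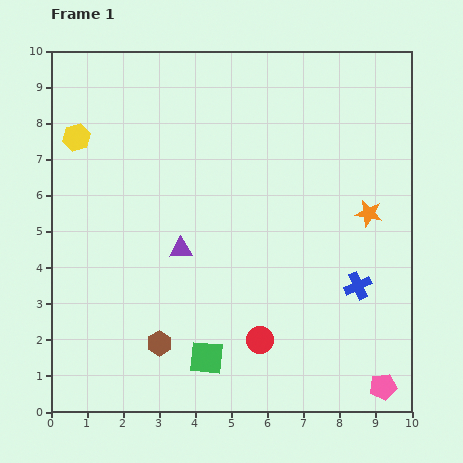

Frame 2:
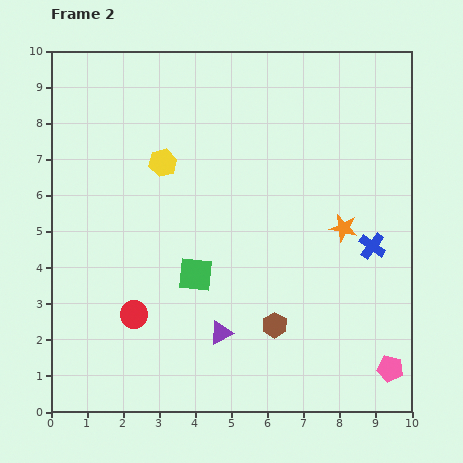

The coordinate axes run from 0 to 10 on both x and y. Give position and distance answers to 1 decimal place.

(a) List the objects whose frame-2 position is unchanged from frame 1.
none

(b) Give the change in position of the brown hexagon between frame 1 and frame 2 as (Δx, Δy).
(3.2, 0.5)

The brown hexagon was at (3.0, 1.9) in frame 1 and (6.2, 2.4) in frame 2.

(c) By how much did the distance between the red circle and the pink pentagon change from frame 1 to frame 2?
+3.7

Distance in frame 1: 3.6. Distance in frame 2: 7.3.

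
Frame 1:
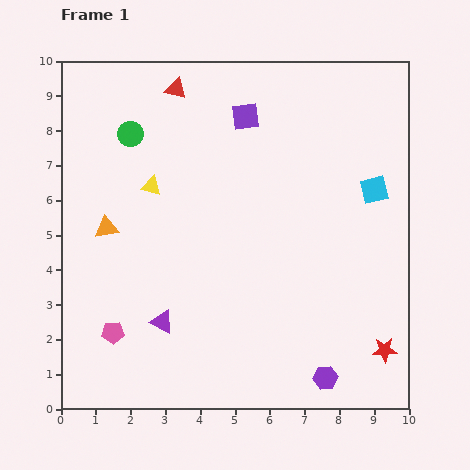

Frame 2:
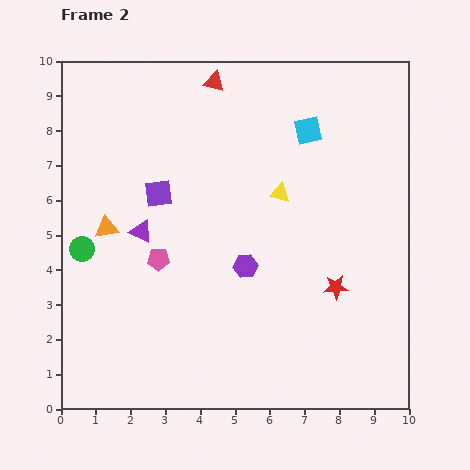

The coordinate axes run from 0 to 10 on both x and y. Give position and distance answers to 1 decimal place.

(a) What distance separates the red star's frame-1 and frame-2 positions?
2.3

The red star moved from (9.3, 1.7) to (7.9, 3.5), a distance of √(1.4² + 1.8²) ≈ 2.3.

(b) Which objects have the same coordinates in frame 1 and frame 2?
the orange triangle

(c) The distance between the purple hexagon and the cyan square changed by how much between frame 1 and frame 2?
-1.3

Distance in frame 1: 5.6. Distance in frame 2: 4.3.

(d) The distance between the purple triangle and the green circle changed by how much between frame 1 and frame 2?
-3.7

Distance in frame 1: 5.5. Distance in frame 2: 1.8.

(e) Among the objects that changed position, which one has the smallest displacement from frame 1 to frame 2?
the red triangle

(moved 1.1)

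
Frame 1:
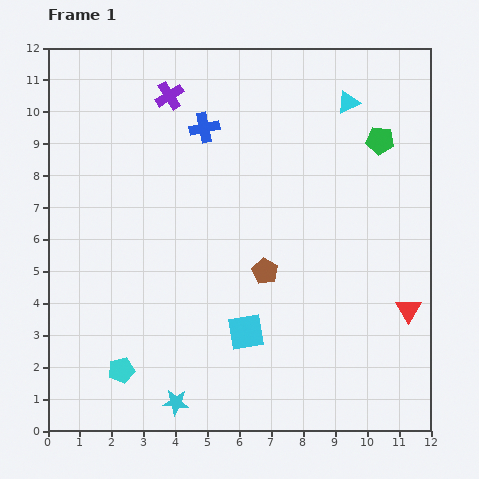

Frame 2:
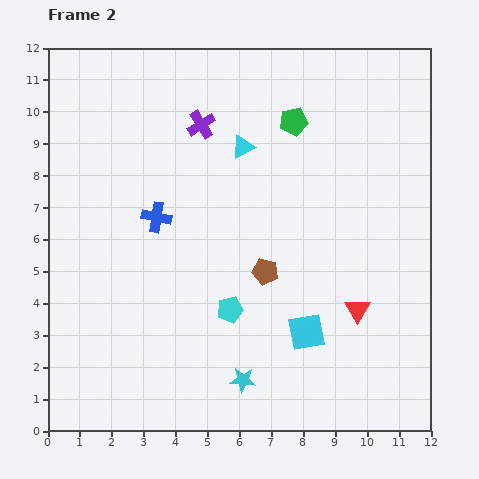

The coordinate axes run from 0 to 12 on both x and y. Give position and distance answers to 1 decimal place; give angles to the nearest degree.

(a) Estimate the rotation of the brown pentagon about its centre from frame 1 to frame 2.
18° counter-clockwise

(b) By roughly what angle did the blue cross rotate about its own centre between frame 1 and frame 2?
22° clockwise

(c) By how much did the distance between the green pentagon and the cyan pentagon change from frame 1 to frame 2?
-4.6

Distance in frame 1: 10.8. Distance in frame 2: 6.2.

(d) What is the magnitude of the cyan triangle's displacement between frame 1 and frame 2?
3.6

The cyan triangle moved from (9.4, 10.3) to (6.1, 8.9), a distance of √(3.3² + 1.4²) ≈ 3.6.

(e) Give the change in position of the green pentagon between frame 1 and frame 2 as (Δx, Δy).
(-2.7, 0.6)

The green pentagon was at (10.4, 9.1) in frame 1 and (7.7, 9.7) in frame 2.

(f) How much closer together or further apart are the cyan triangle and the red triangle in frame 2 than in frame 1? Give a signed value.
-0.6

Distance in frame 1: 6.8. Distance in frame 2: 6.2.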